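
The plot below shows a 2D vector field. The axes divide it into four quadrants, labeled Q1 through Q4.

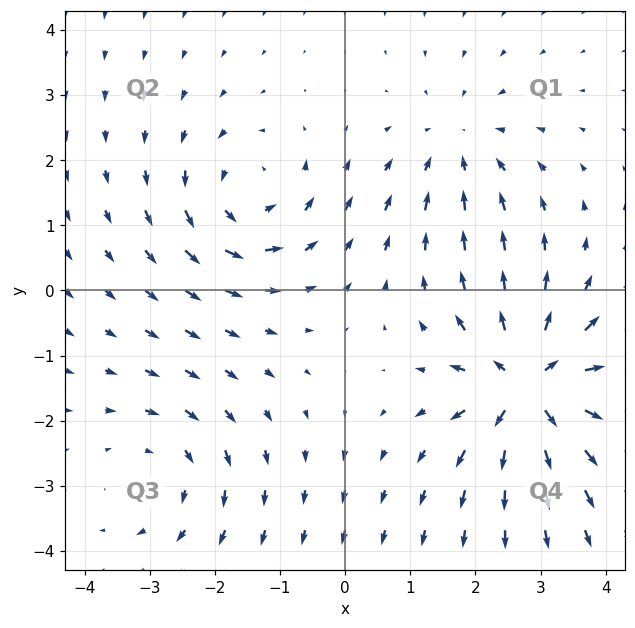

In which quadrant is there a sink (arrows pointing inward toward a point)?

The sink sits at approximately (1.7, 2.2), which lies in quadrant Q1. The divergence there is about -3, negative as expected for a sink.

Q1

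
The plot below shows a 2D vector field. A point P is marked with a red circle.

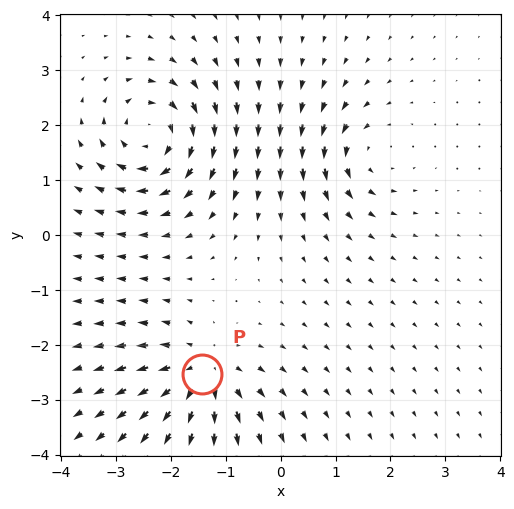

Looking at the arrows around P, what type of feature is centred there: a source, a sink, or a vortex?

source

At P (-1.4, -2.5) the arrows spread outward. Divergence about +6, curl ≈0 — positive divergence with near-zero curl is a source.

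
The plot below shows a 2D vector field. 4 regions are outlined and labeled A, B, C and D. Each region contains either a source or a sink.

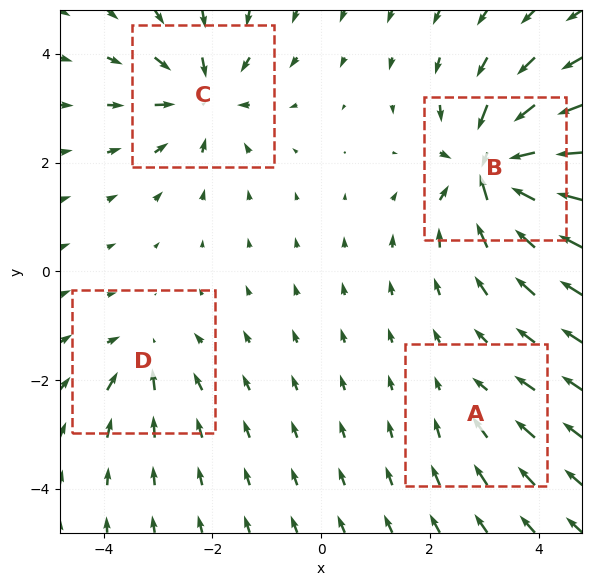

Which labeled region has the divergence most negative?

B

Divergence at each region's feature centre — A: about -2, B: about -9, C: about -6, D: about -4. Region B is most negative.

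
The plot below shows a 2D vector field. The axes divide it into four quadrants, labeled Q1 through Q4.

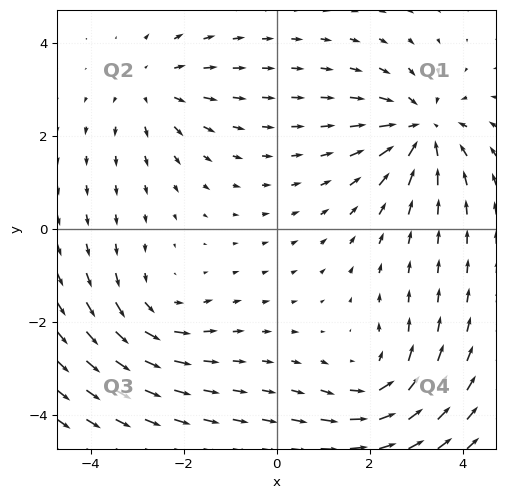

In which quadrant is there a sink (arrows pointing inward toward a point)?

Q1

The sink sits at approximately (3.1, 2.2), which lies in quadrant Q1. The divergence there is about -5, negative as expected for a sink.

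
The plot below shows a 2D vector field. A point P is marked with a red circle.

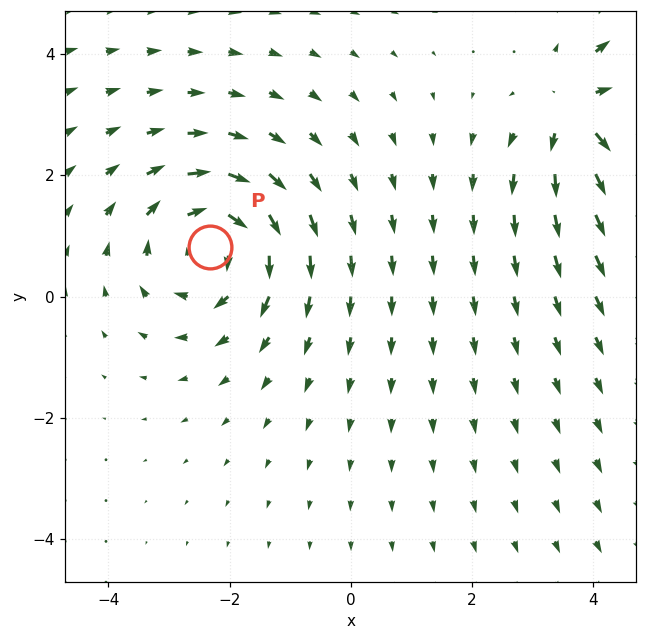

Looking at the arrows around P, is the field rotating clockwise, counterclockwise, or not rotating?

clockwise

Near P at (-2.3, 0.8) the arrows circulate clockwise. The curl (z-component) there is about -4; negative curl means clockwise rotation.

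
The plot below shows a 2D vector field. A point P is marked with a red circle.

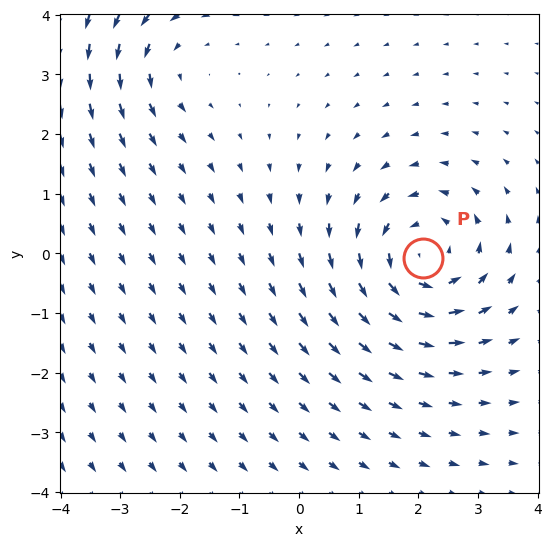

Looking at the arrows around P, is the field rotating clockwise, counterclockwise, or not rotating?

counterclockwise

Near P at (2.1, -0.1) the arrows circulate counterclockwise. The curl (z-component) there is about +5; positive curl means counterclockwise rotation.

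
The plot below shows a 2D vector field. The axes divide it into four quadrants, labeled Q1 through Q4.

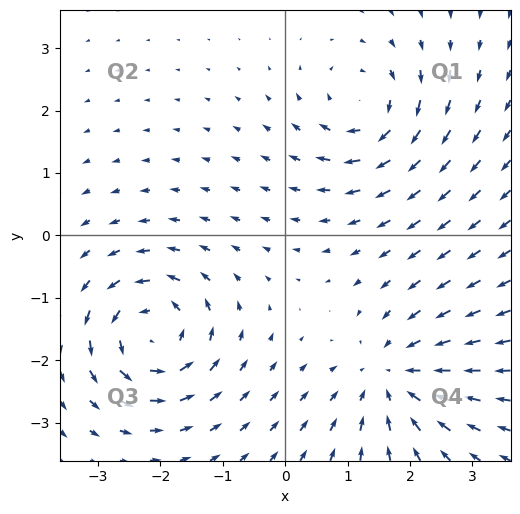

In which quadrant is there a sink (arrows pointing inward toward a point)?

Q4

The sink sits at approximately (1.7, -2.3), which lies in quadrant Q4. The divergence there is about -3, negative as expected for a sink.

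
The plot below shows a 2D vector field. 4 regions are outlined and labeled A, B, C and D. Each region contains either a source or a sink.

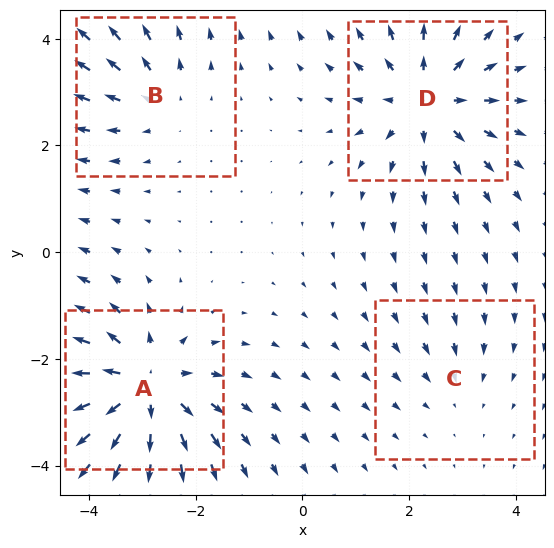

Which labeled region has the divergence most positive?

A

Divergence at each region's feature centre — A: about +6, B: about +3, C: about -2, D: about +5. Region A is most positive.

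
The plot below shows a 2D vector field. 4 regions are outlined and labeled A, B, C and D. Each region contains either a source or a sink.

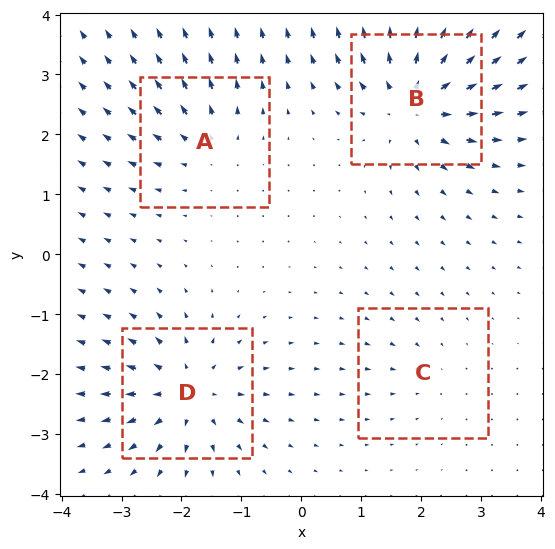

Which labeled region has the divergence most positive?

Divergence at each region's feature centre — A: about +4, B: about +8, C: about -2, D: about +7. Region B is most positive.

B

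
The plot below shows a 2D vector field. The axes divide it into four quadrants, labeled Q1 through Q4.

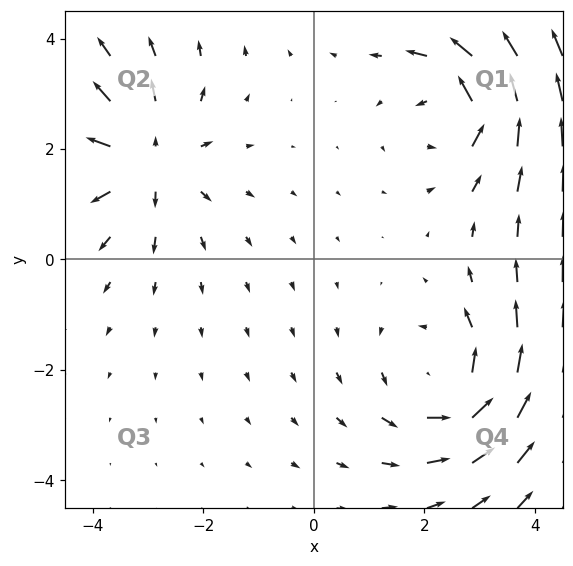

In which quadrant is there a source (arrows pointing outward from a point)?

Q2

The source sits at approximately (-3.0, 1.8), which lies in quadrant Q2. The divergence there is about +4, positive as expected for a source.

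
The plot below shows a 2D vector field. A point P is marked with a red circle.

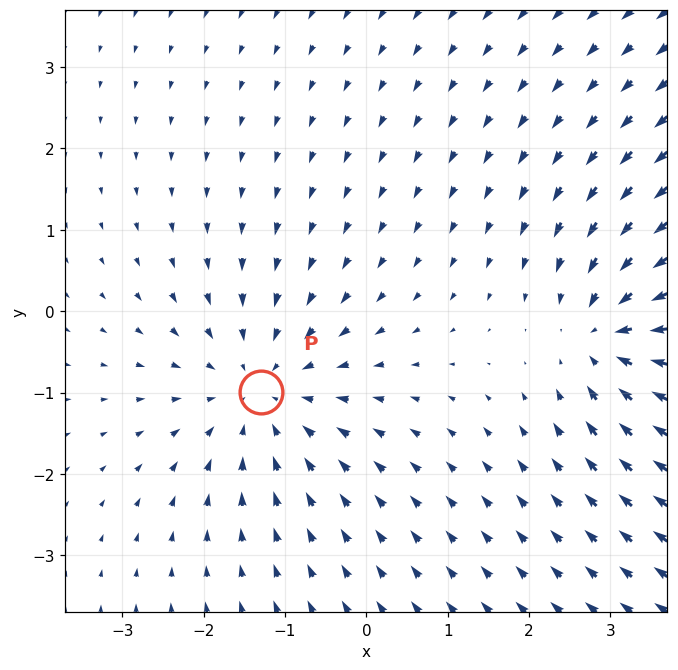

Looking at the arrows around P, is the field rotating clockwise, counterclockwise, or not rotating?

Near P at (-1.3, -1.0) the arrows show no circulation. The curl there is ≈0.

not rotating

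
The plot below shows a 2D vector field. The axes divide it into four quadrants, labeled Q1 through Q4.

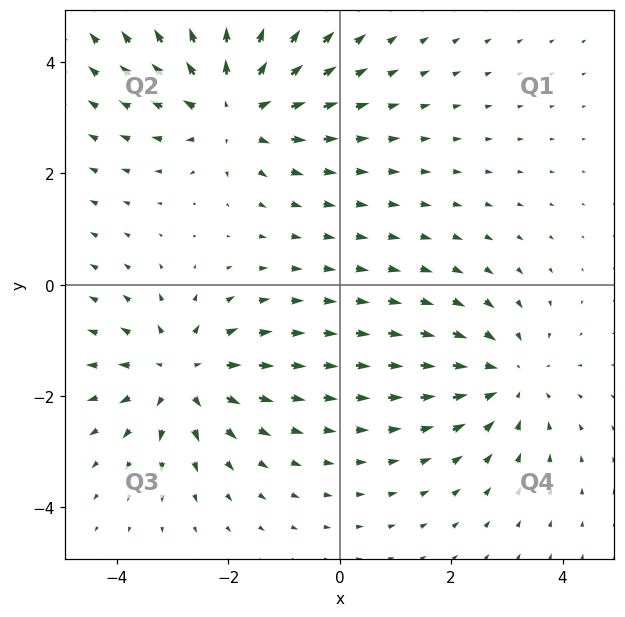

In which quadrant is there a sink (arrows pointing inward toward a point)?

The sink sits at approximately (3.0, -1.7), which lies in quadrant Q4. The divergence there is about -3, negative as expected for a sink.

Q4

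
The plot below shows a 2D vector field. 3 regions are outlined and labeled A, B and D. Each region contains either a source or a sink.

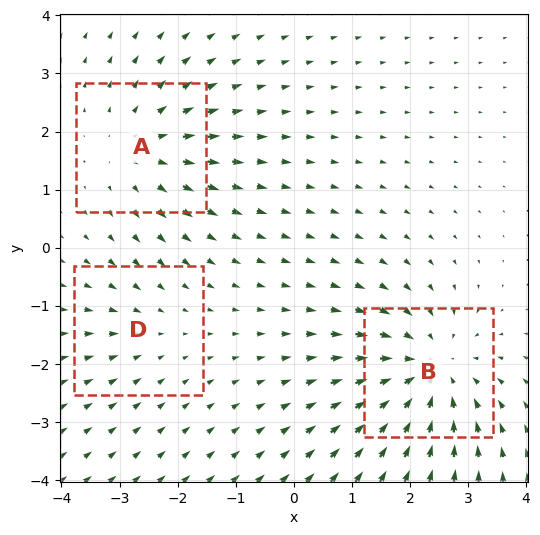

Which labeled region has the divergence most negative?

Divergence at each region's feature centre — A: about +3, B: about -4, D: about -2. Region B is most negative.

B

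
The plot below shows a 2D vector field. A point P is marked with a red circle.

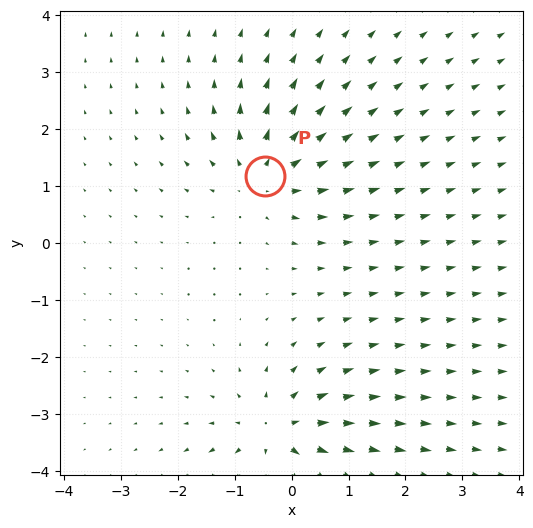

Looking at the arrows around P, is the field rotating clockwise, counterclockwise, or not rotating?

Near P at (-0.5, 1.2) the arrows show no circulation. The curl there is ≈0.

not rotating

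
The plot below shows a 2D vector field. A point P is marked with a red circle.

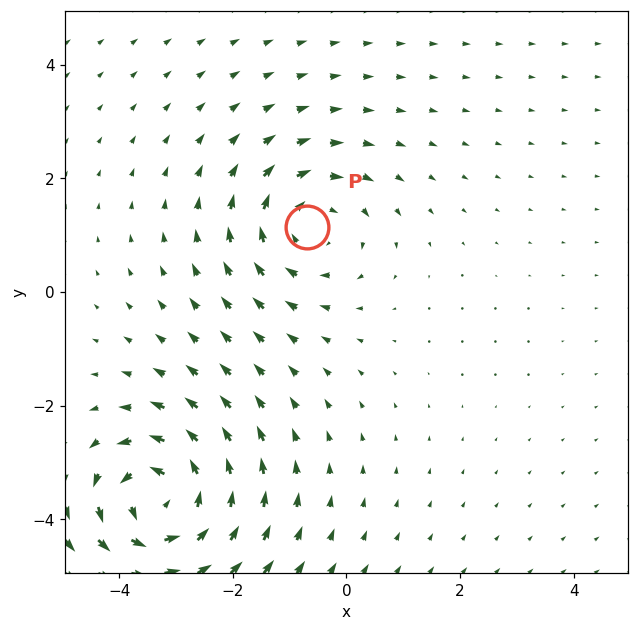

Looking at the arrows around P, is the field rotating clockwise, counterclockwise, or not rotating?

Near P at (-0.7, 1.1) the arrows circulate clockwise. The curl (z-component) there is about -3; negative curl means clockwise rotation.

clockwise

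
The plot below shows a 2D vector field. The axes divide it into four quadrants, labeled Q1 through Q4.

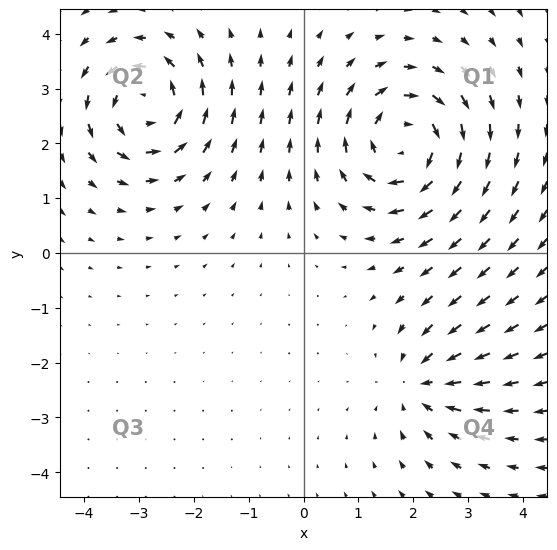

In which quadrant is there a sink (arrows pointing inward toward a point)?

The sink sits at approximately (2.2, -2.4), which lies in quadrant Q4. The divergence there is about -3, negative as expected for a sink.

Q4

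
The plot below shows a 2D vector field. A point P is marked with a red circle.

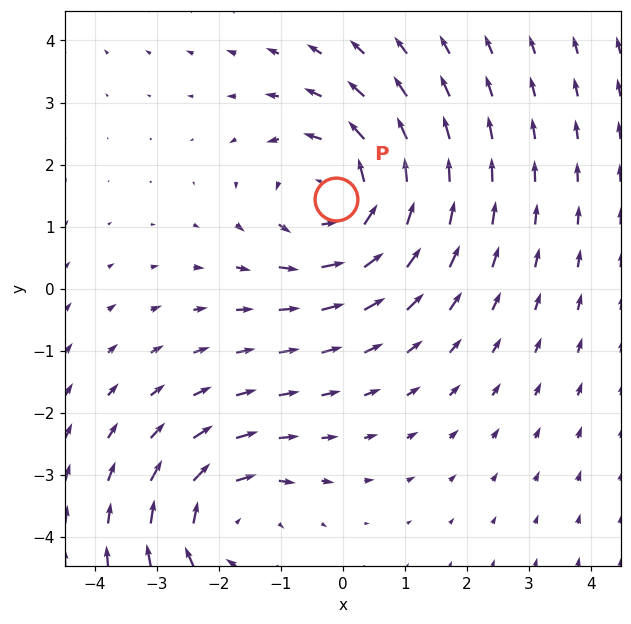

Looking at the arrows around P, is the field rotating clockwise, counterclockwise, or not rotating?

Near P at (-0.1, 1.4) the arrows circulate counterclockwise. The curl (z-component) there is about +4; positive curl means counterclockwise rotation.

counterclockwise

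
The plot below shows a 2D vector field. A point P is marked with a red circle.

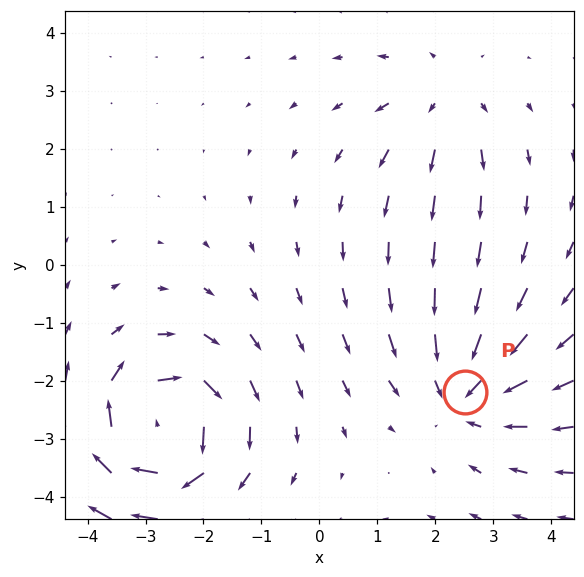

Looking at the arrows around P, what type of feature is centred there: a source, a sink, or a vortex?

sink

At P (2.5, -2.2) the arrows converge inward. Divergence about -4, curl ≈0 — negative divergence with near-zero curl is a sink.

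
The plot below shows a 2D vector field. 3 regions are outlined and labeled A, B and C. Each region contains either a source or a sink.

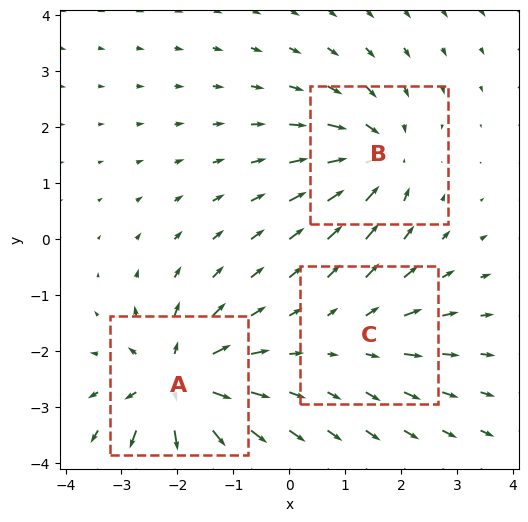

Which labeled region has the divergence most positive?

Divergence at each region's feature centre — A: about +5, B: about -4, C: about +2. Region A is most positive.

A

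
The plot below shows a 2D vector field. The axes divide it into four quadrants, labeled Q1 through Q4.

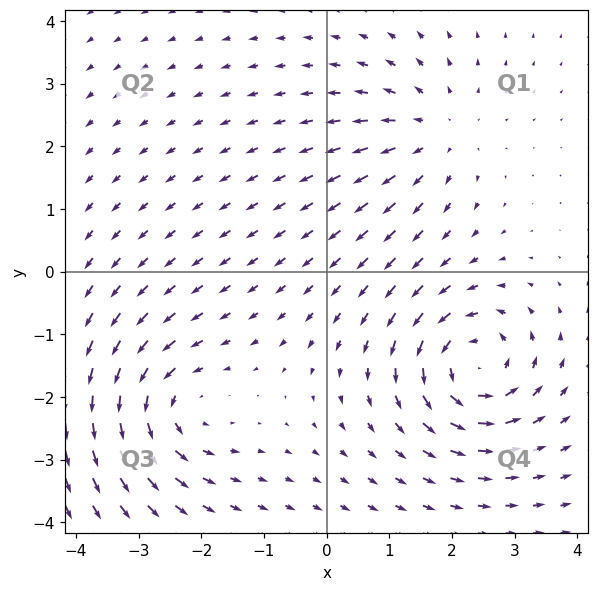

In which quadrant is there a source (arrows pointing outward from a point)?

The source sits at approximately (1.7, 2.2), which lies in quadrant Q1. The divergence there is about +3, positive as expected for a source.

Q1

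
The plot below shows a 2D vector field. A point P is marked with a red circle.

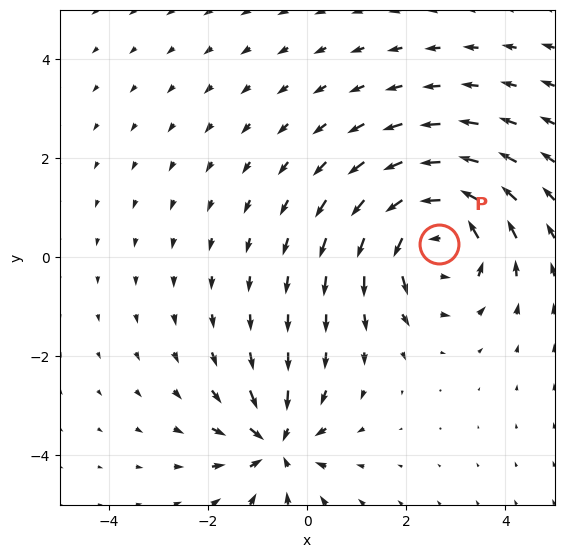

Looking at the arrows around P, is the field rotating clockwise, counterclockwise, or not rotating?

counterclockwise

Near P at (2.7, 0.3) the arrows circulate counterclockwise. The curl (z-component) there is about +4; positive curl means counterclockwise rotation.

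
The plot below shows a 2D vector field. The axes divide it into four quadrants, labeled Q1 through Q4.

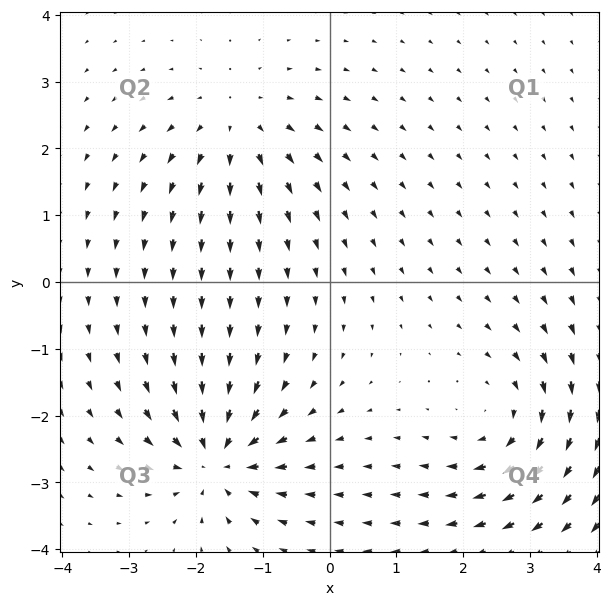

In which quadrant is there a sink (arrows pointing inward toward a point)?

The sink sits at approximately (-1.7, -2.6), which lies in quadrant Q3. The divergence there is about -6, negative as expected for a sink.

Q3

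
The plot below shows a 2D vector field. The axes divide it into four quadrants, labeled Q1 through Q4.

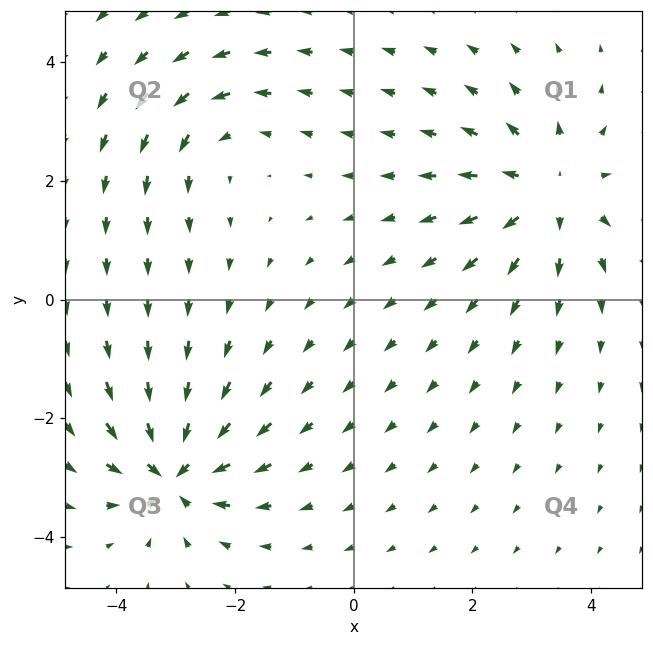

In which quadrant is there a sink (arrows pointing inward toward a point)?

Q3

The sink sits at approximately (-3.0, -2.9), which lies in quadrant Q3. The divergence there is about -5, negative as expected for a sink.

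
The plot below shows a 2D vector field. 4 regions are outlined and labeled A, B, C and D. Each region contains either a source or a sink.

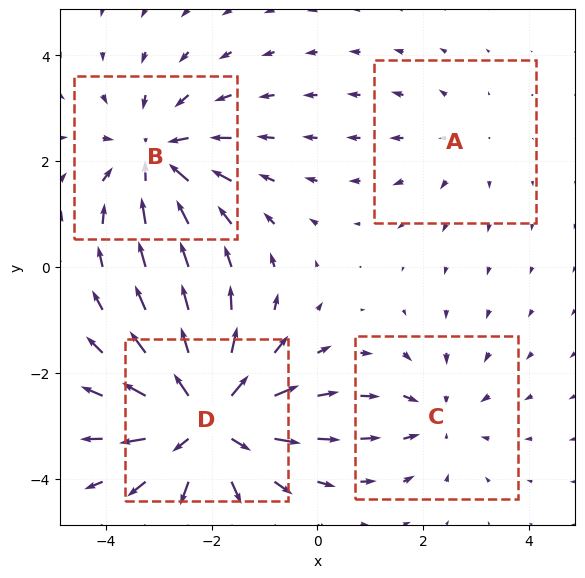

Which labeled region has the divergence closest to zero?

A

Divergence at each region's feature centre — A: about +2, B: about -5, C: about -3, D: about +7. Region A is closest to zero.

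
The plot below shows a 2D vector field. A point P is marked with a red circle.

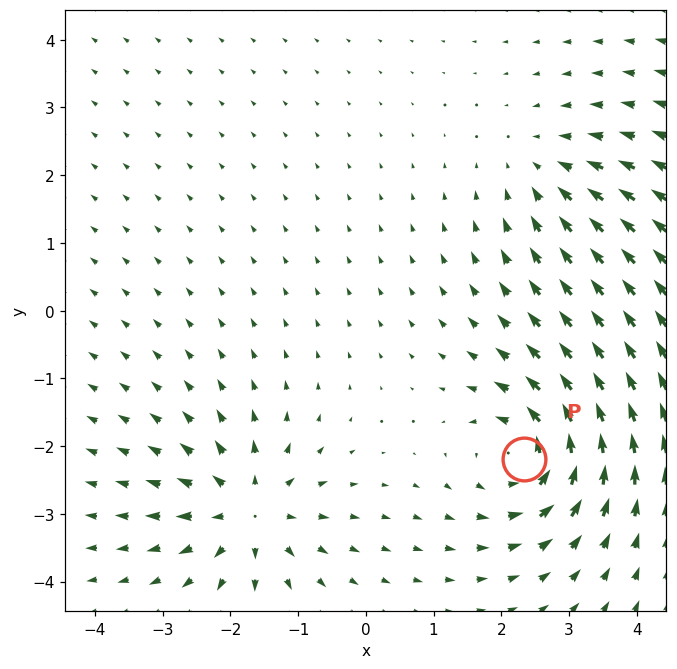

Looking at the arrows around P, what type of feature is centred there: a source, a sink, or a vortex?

vortex

At P (2.3, -2.2) the arrows circulate counterclockwise. Divergence ≈0, curl about +5 — near-zero divergence with nonzero curl is a vortex.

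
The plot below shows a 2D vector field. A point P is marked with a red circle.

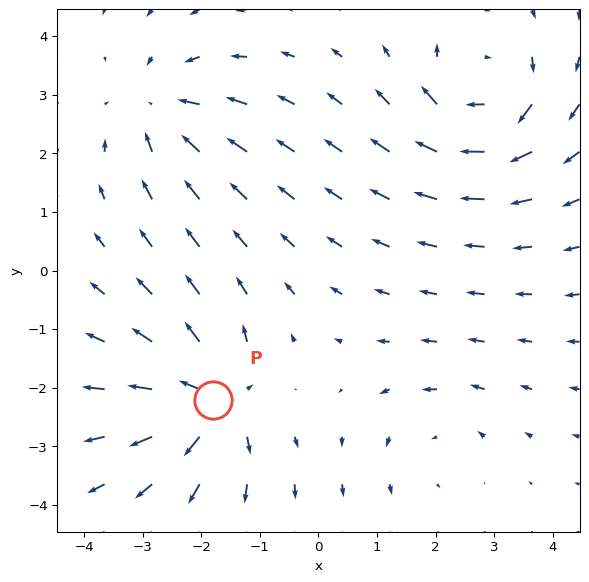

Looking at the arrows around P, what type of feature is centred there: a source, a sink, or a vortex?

source

At P (-1.8, -2.2) the arrows spread outward. Divergence about +7, curl ≈0 — positive divergence with near-zero curl is a source.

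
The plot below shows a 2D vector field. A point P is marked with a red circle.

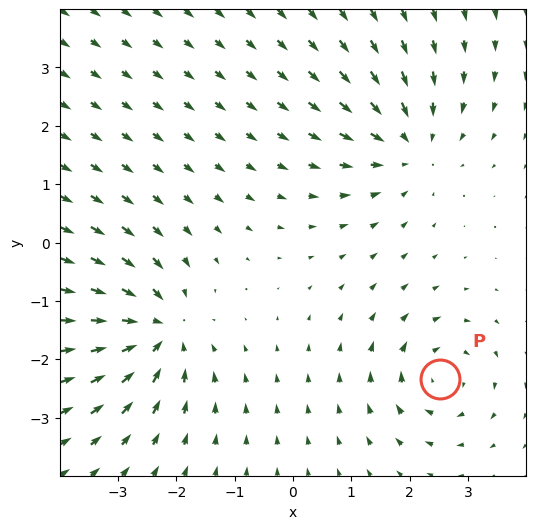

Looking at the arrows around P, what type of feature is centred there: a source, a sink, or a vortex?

vortex

At P (2.5, -2.3) the arrows circulate clockwise. Divergence ≈0, curl about -5 — near-zero divergence with nonzero curl is a vortex.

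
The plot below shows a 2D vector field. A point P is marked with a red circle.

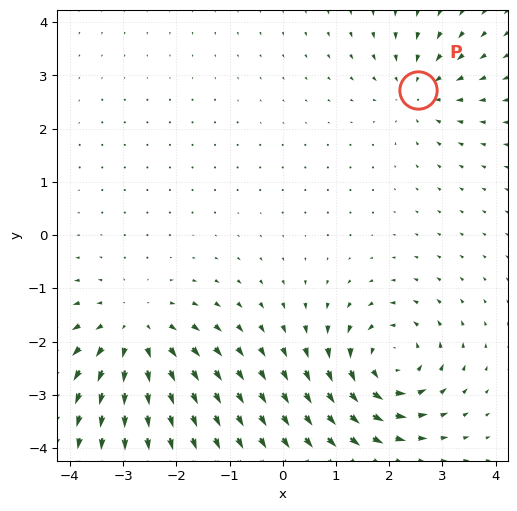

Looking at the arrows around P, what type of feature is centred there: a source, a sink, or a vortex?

sink

At P (2.5, 2.7) the arrows converge inward. Divergence about -3, curl ≈0 — negative divergence with near-zero curl is a sink.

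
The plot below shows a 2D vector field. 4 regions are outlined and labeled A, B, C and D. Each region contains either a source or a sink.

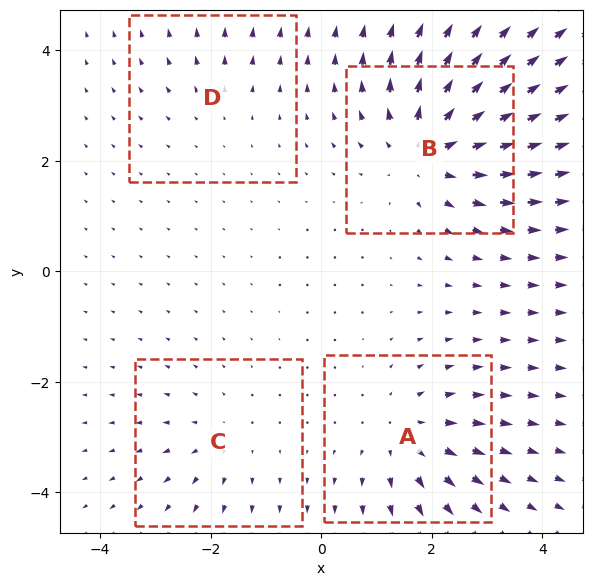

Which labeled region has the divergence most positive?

Divergence at each region's feature centre — A: about +5, B: about +7, C: about +3, D: about +2. Region B is most positive.

B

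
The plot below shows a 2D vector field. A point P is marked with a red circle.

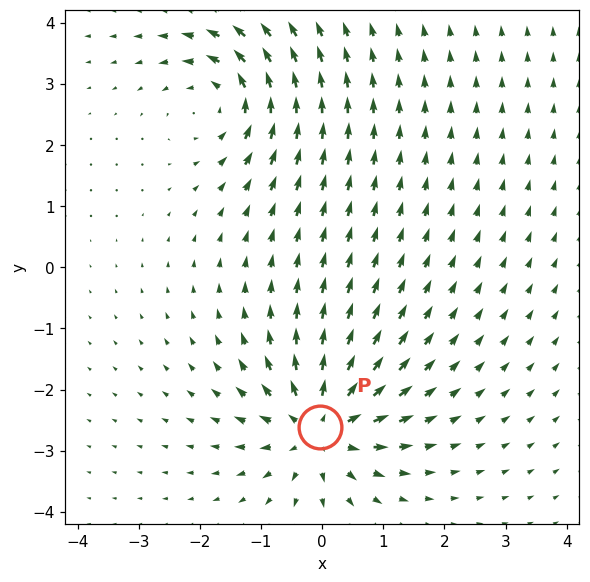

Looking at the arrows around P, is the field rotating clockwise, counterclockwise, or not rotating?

not rotating

Near P at (-0.0, -2.6) the arrows show no circulation. The curl there is ≈0.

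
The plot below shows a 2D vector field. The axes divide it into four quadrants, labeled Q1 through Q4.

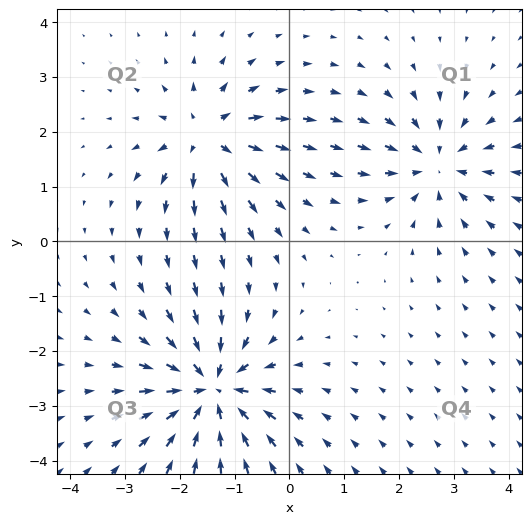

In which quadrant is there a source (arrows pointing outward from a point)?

Q2

The source sits at approximately (-1.5, 1.9), which lies in quadrant Q2. The divergence there is about +5, positive as expected for a source.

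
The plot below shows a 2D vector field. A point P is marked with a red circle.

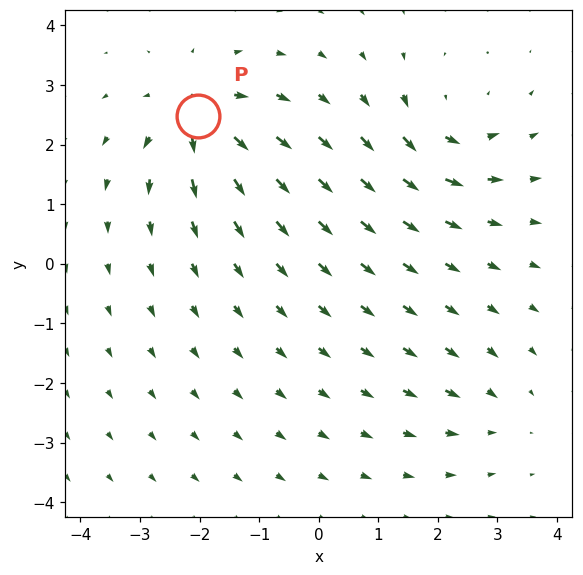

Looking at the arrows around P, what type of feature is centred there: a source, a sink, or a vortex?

At P (-2.0, 2.5) the arrows spread outward. Divergence about +7, curl ≈0 — positive divergence with near-zero curl is a source.

source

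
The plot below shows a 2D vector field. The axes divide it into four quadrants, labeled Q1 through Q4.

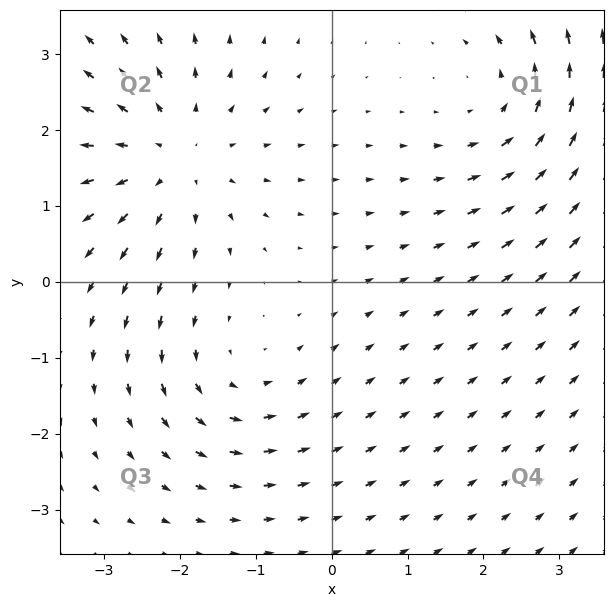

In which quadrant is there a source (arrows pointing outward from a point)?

The source sits at approximately (-2.1, 1.6), which lies in quadrant Q2. The divergence there is about +4, positive as expected for a source.

Q2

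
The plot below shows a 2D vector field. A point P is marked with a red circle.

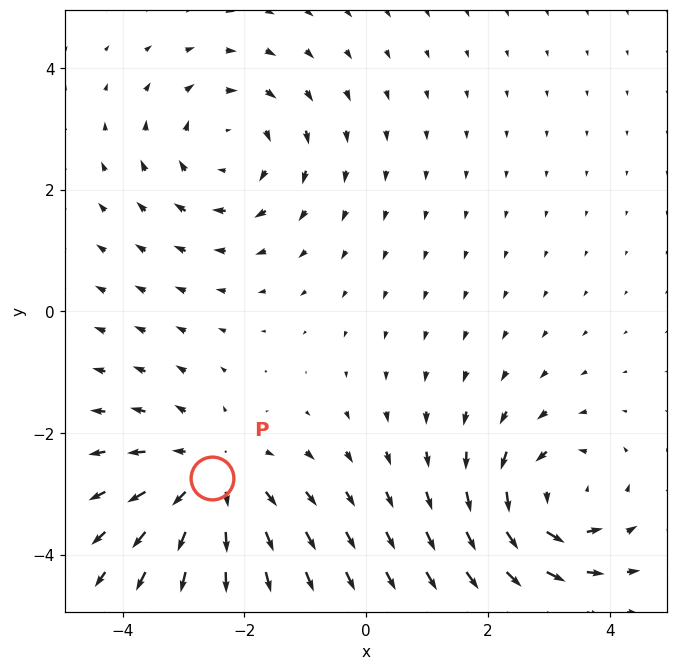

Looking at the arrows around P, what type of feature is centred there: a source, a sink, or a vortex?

At P (-2.5, -2.7) the arrows spread outward. Divergence about +3, curl ≈0 — positive divergence with near-zero curl is a source.

source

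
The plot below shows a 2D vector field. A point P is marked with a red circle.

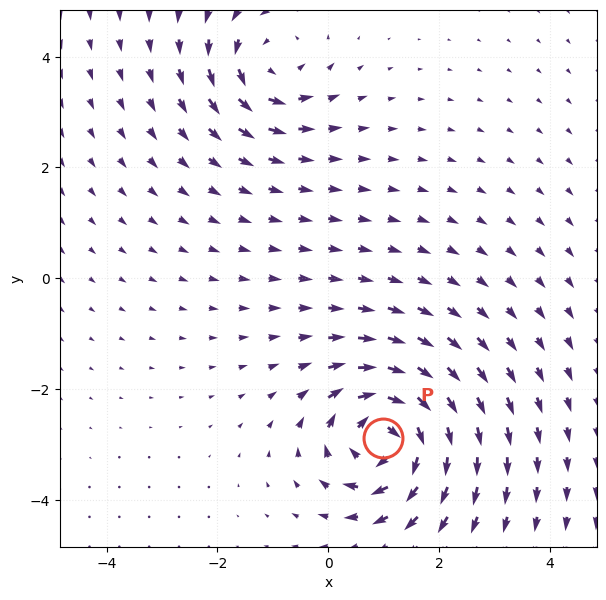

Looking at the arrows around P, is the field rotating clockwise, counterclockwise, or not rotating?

clockwise

Near P at (1.0, -2.9) the arrows circulate clockwise. The curl (z-component) there is about -6; negative curl means clockwise rotation.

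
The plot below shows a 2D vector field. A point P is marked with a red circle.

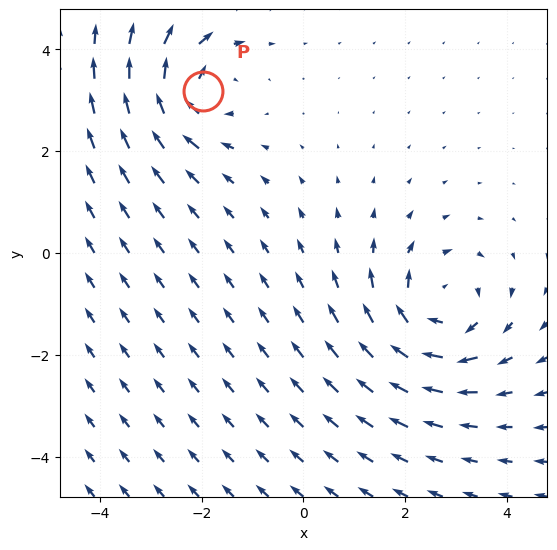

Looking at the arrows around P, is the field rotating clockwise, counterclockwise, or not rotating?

clockwise

Near P at (-2.0, 3.2) the arrows circulate clockwise. The curl (z-component) there is about -4; negative curl means clockwise rotation.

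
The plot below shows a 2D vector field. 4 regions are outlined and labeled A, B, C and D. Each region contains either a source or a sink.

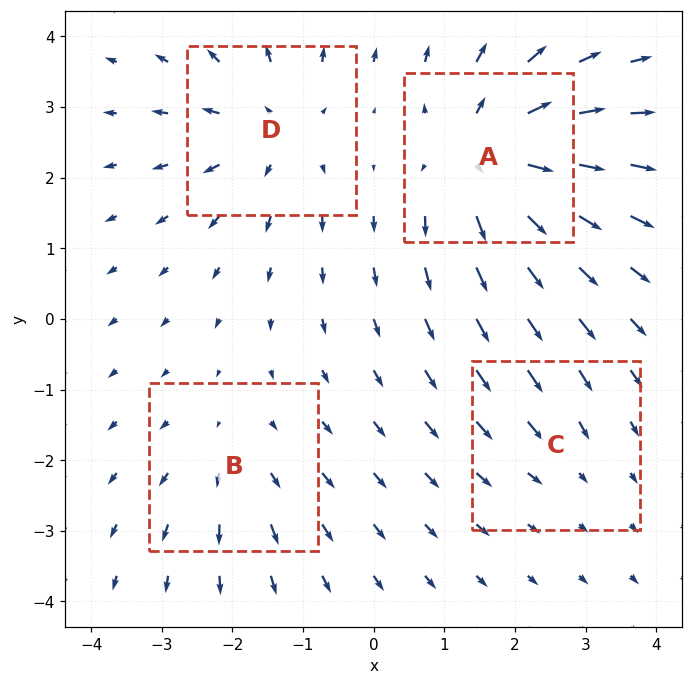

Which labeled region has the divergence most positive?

A

Divergence at each region's feature centre — A: about +7, B: about +3, C: about -2, D: about +5. Region A is most positive.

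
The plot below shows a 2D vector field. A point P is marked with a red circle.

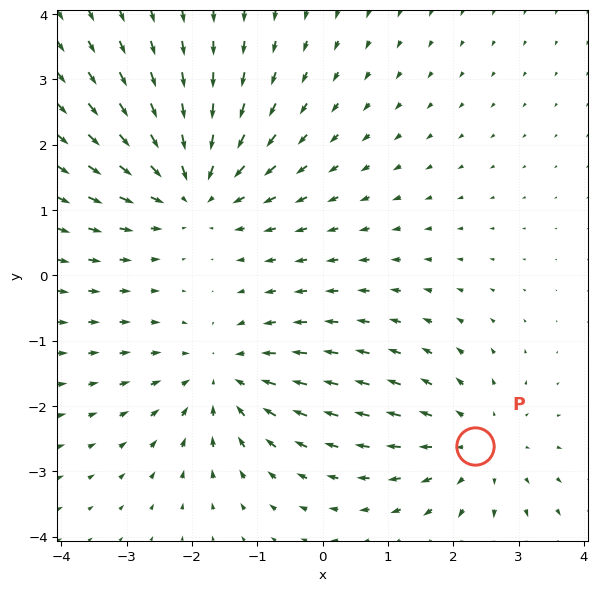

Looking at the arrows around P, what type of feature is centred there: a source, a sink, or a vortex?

source

At P (2.3, -2.6) the arrows spread outward. Divergence about +3, curl ≈0 — positive divergence with near-zero curl is a source.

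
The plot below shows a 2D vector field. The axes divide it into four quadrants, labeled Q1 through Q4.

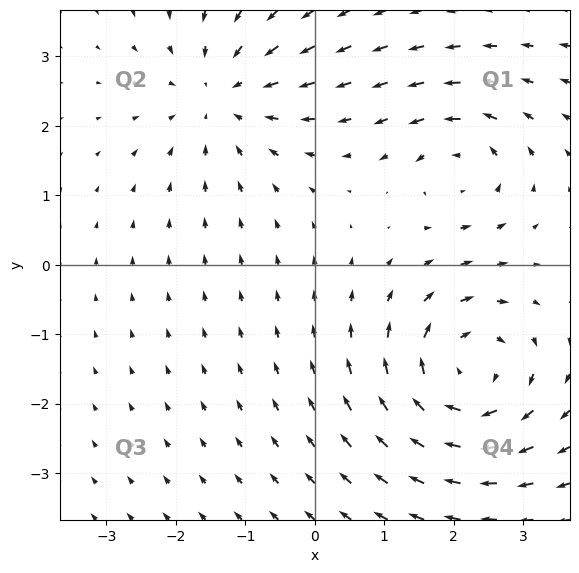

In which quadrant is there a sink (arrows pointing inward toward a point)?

The sink sits at approximately (-1.3, 2.4), which lies in quadrant Q2. The divergence there is about -4, negative as expected for a sink.

Q2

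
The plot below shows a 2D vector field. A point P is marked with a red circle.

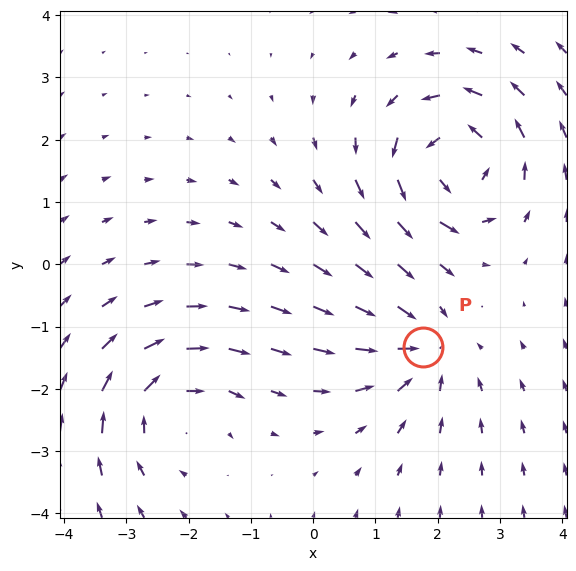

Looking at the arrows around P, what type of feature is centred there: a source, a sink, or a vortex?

sink

At P (1.8, -1.3) the arrows converge inward. Divergence about -4, curl ≈0 — negative divergence with near-zero curl is a sink.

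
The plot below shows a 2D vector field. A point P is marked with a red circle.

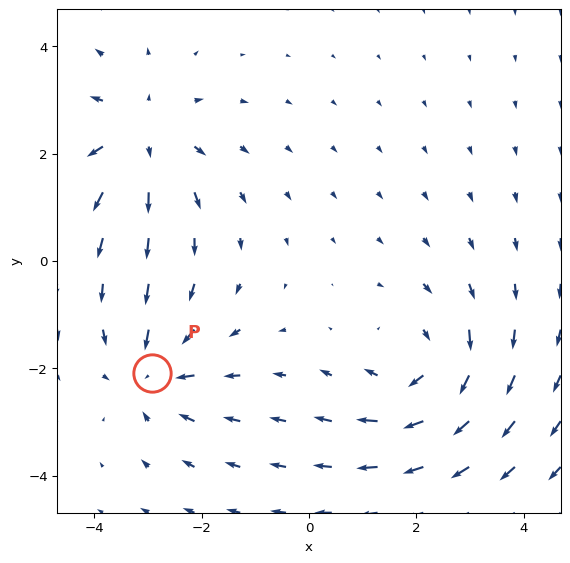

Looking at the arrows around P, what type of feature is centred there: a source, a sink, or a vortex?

sink

At P (-2.9, -2.1) the arrows converge inward. Divergence about -3, curl ≈0 — negative divergence with near-zero curl is a sink.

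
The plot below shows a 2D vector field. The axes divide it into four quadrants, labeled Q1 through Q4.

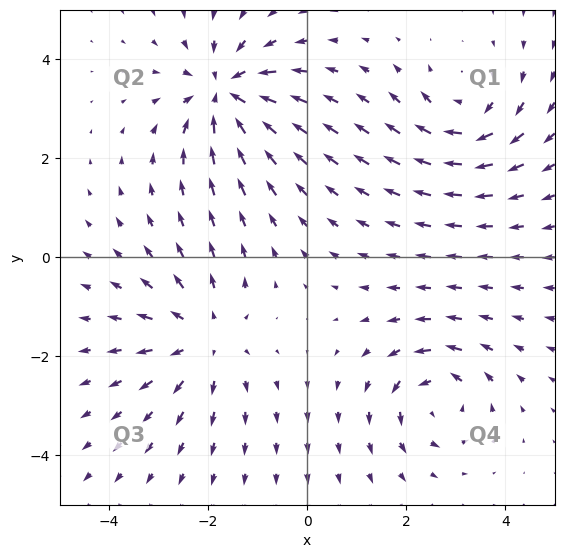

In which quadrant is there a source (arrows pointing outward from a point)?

Q3

The source sits at approximately (-2.1, -1.6), which lies in quadrant Q3. The divergence there is about +3, positive as expected for a source.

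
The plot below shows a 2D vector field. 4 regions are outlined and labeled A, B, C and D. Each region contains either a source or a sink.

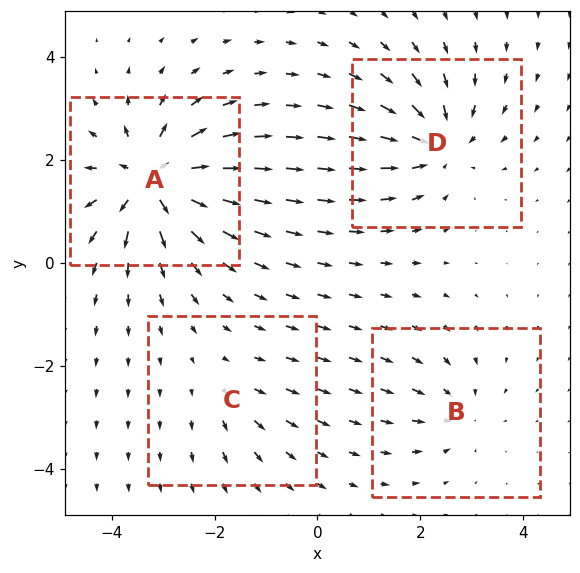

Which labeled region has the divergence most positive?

A

Divergence at each region's feature centre — A: about +8, B: about -4, C: about +2, D: about -6. Region A is most positive.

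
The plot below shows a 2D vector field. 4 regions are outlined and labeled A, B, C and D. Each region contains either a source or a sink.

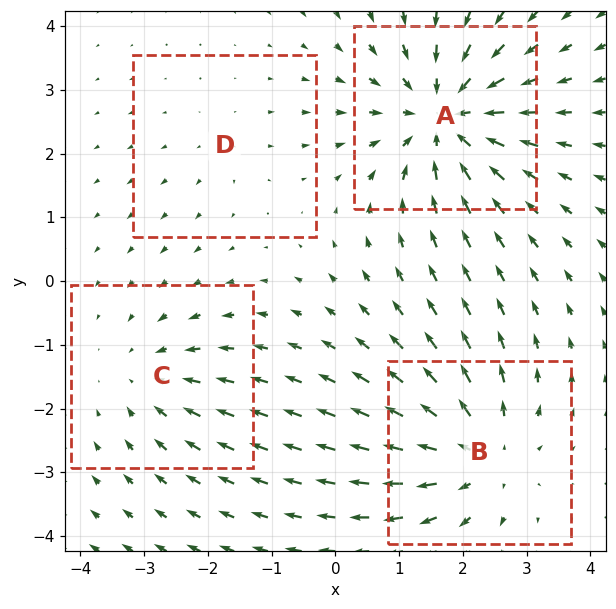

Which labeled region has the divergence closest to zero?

Divergence at each region's feature centre — A: about -6, B: about +5, C: about -3, D: about +2. Region D is closest to zero.

D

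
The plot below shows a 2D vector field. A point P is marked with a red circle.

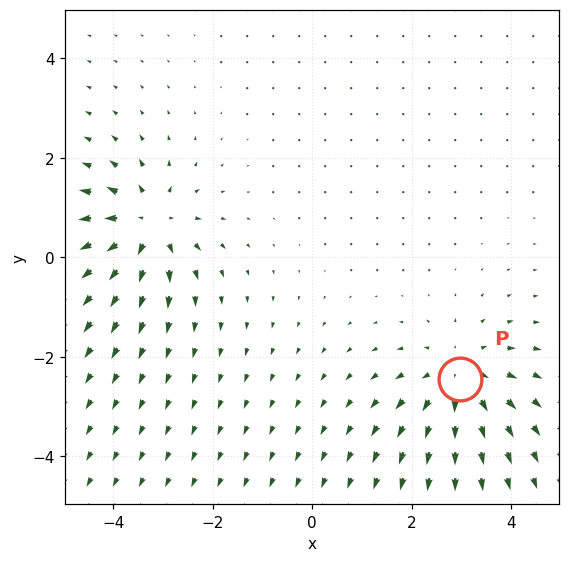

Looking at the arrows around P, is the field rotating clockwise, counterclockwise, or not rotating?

Near P at (3.0, -2.4) the arrows show no circulation. The curl there is ≈0.

not rotating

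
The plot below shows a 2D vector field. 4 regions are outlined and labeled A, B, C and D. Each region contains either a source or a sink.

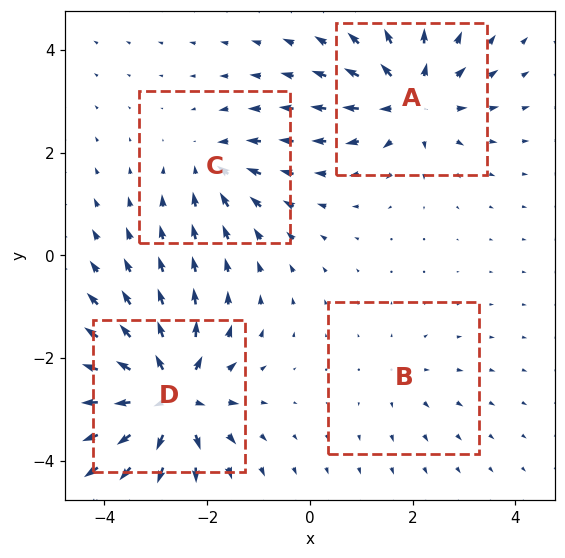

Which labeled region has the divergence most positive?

Divergence at each region's feature centre — A: about +6, B: about +2, C: about -4, D: about +8. Region D is most positive.

D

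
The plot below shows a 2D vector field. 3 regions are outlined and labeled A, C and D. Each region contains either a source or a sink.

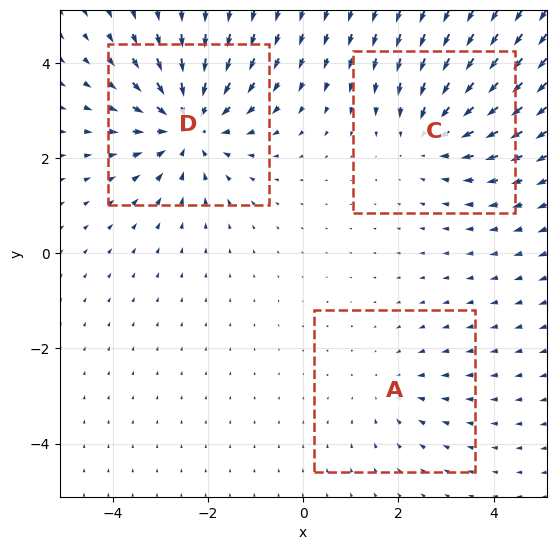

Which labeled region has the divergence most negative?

Divergence at each region's feature centre — A: about -2, C: about -3, D: about -5. Region D is most negative.

D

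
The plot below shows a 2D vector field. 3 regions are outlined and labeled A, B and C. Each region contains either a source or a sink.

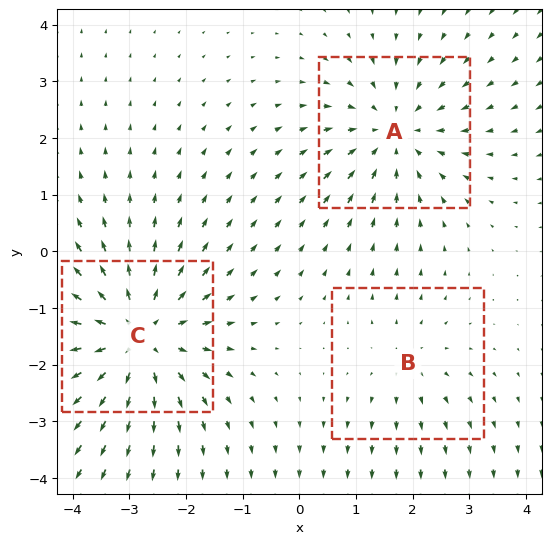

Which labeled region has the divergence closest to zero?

Divergence at each region's feature centre — A: about -3, B: about +2, C: about +4. Region B is closest to zero.

B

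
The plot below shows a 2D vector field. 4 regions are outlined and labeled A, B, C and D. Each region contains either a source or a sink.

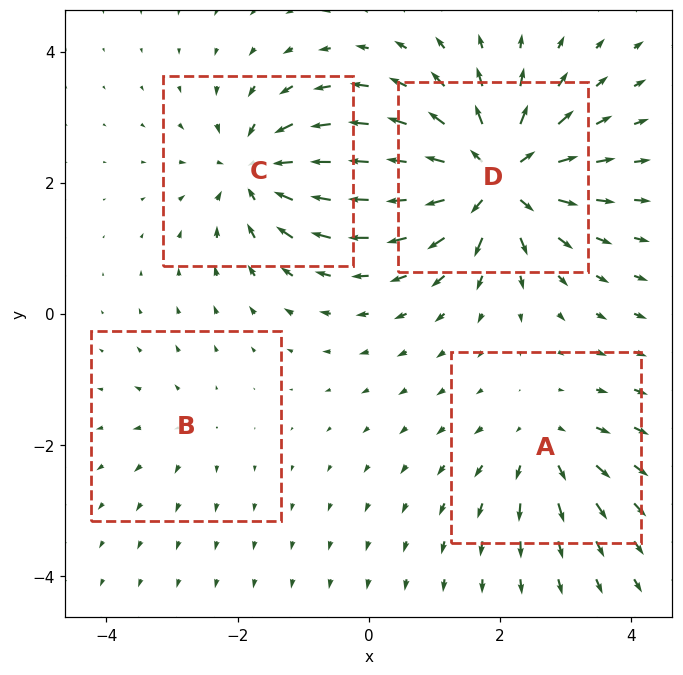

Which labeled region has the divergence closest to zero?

B

Divergence at each region's feature centre — A: about +4, B: about +2, C: about -6, D: about +9. Region B is closest to zero.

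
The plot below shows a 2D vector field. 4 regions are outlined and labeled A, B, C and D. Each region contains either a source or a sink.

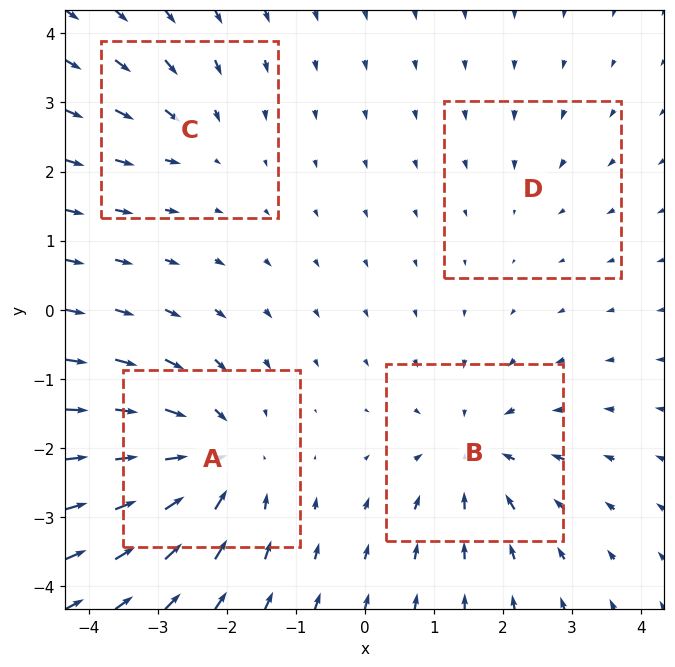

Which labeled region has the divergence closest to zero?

Divergence at each region's feature centre — A: about -7, B: about -5, C: about -3, D: about -2. Region D is closest to zero.

D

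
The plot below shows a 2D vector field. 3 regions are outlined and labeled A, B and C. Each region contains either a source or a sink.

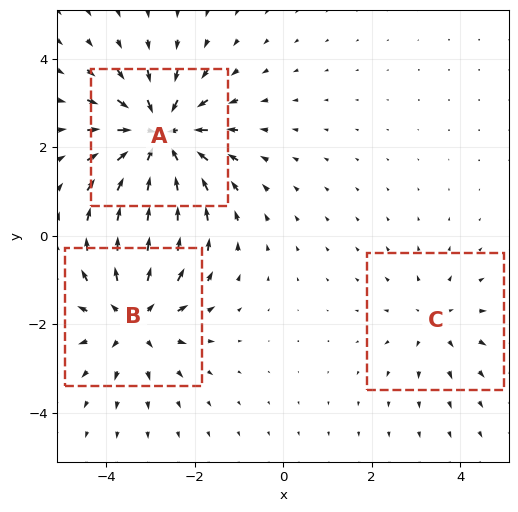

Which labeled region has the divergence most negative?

A

Divergence at each region's feature centre — A: about -5, B: about +4, C: about +2. Region A is most negative.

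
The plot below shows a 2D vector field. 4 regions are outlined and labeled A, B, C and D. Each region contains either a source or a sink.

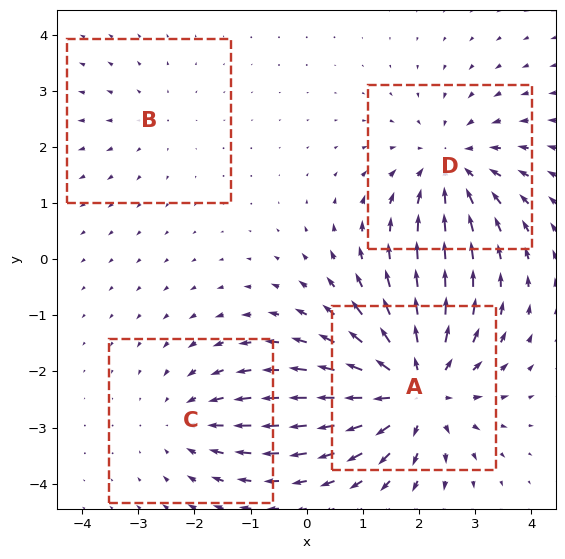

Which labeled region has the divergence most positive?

A

Divergence at each region's feature centre — A: about +7, B: about +2, C: about -3, D: about -5. Region A is most positive.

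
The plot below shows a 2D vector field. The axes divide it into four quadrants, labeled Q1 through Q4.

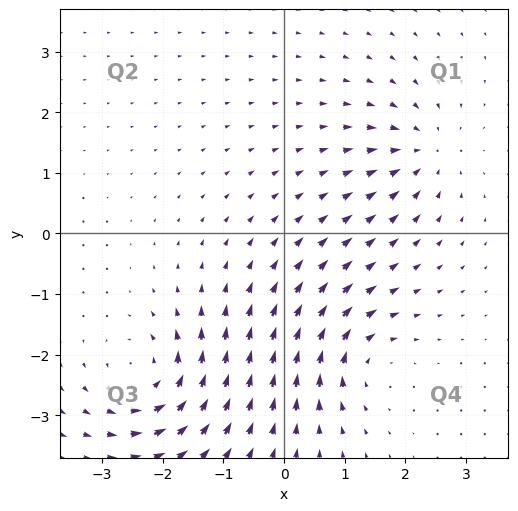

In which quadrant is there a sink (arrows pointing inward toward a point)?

The sink sits at approximately (2.3, 1.3), which lies in quadrant Q1. The divergence there is about -5, negative as expected for a sink.

Q1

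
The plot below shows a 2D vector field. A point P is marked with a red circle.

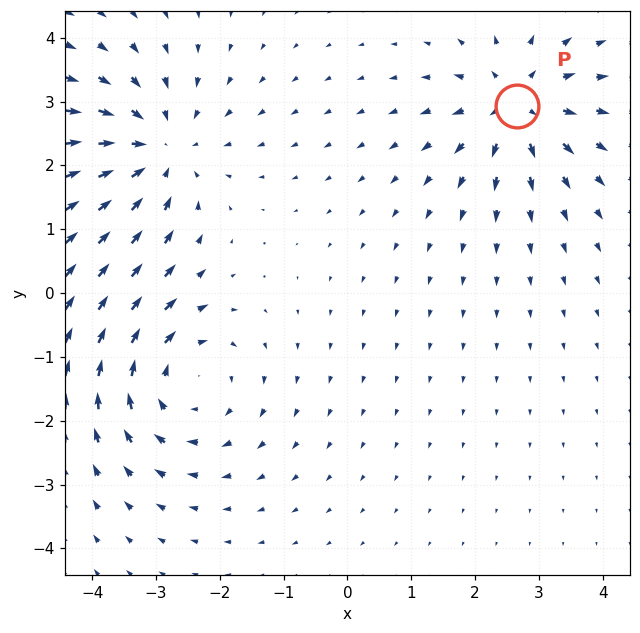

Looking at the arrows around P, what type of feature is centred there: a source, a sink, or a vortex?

At P (2.7, 2.9) the arrows spread outward. Divergence about +4, curl ≈0 — positive divergence with near-zero curl is a source.

source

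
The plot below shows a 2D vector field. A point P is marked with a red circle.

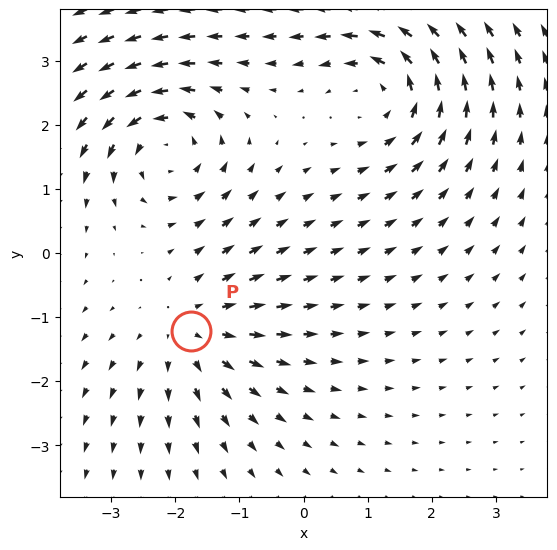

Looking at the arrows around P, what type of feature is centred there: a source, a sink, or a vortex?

At P (-1.8, -1.2) the arrows spread outward. Divergence about +3, curl ≈0 — positive divergence with near-zero curl is a source.

source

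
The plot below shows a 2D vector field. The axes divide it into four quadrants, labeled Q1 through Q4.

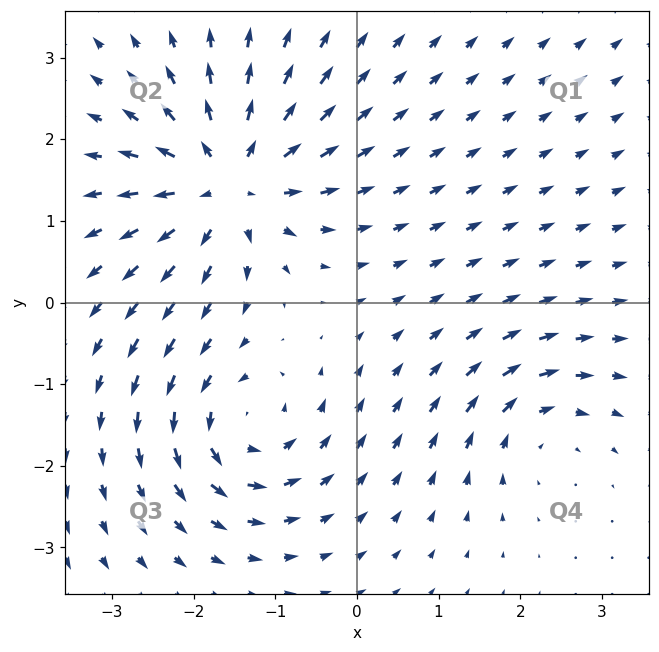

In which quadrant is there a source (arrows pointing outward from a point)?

Q2

The source sits at approximately (-1.6, 1.5), which lies in quadrant Q2. The divergence there is about +6, positive as expected for a source.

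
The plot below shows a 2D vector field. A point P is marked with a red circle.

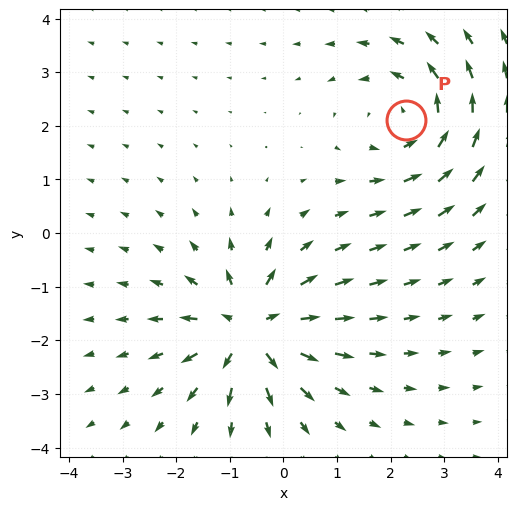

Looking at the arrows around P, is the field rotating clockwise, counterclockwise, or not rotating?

counterclockwise

Near P at (2.3, 2.1) the arrows circulate counterclockwise. The curl (z-component) there is about +3; positive curl means counterclockwise rotation.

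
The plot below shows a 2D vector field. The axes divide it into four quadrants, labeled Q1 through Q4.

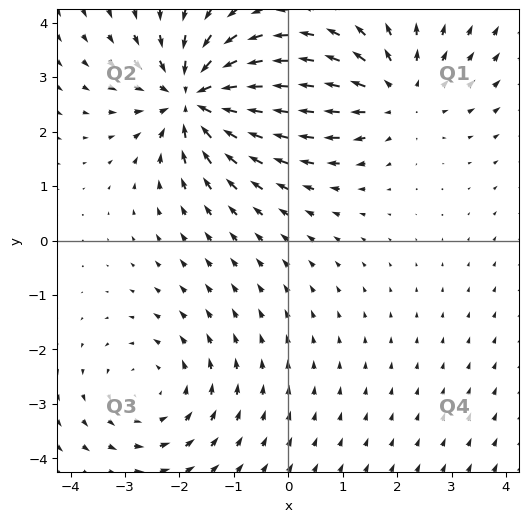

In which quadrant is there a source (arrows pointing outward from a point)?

The source sits at approximately (2.0, 2.7), which lies in quadrant Q1. The divergence there is about +3, positive as expected for a source.

Q1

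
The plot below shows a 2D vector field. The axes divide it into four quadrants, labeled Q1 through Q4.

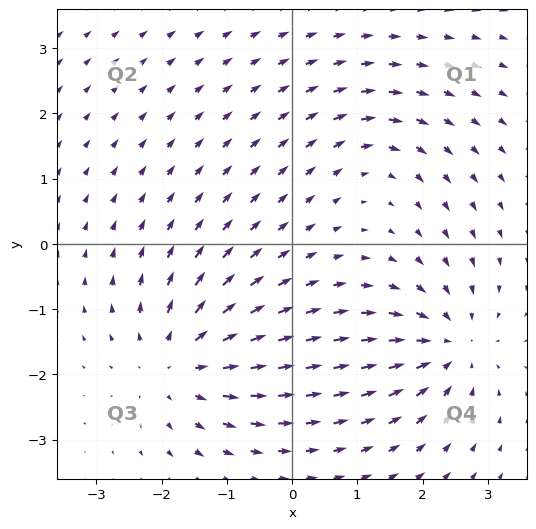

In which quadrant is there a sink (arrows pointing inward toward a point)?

Q4

The sink sits at approximately (2.4, -1.6), which lies in quadrant Q4. The divergence there is about -5, negative as expected for a sink.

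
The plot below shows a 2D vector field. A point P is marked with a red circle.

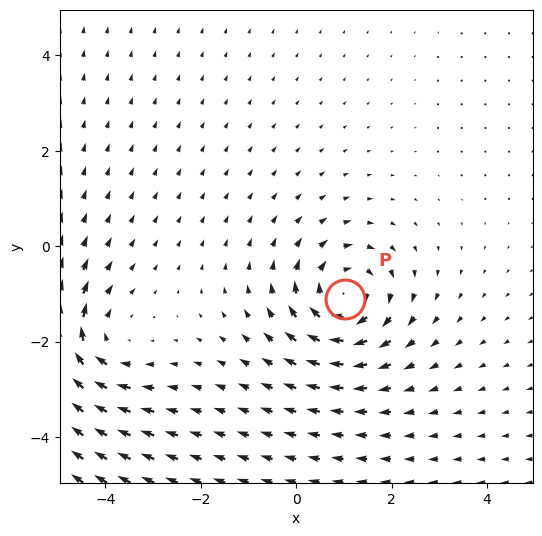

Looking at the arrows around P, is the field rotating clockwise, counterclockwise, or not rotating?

Near P at (1.0, -1.1) the arrows circulate clockwise. The curl (z-component) there is about -4; negative curl means clockwise rotation.

clockwise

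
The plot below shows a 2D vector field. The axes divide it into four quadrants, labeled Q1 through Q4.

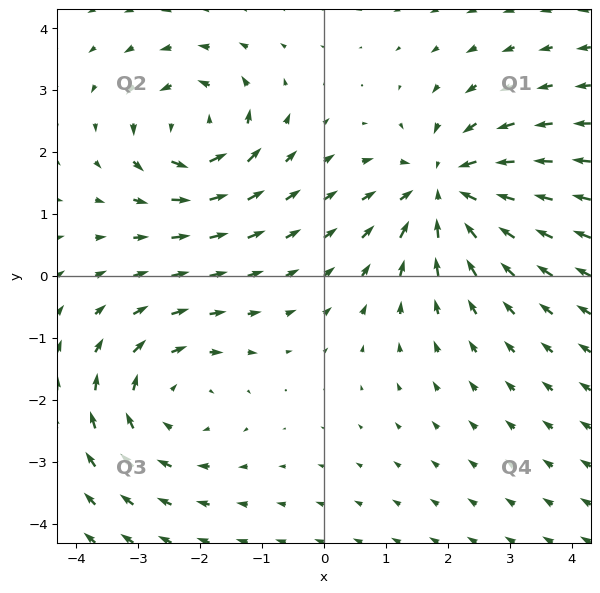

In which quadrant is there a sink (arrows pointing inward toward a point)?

The sink sits at approximately (2.0, 1.4), which lies in quadrant Q1. The divergence there is about -4, negative as expected for a sink.

Q1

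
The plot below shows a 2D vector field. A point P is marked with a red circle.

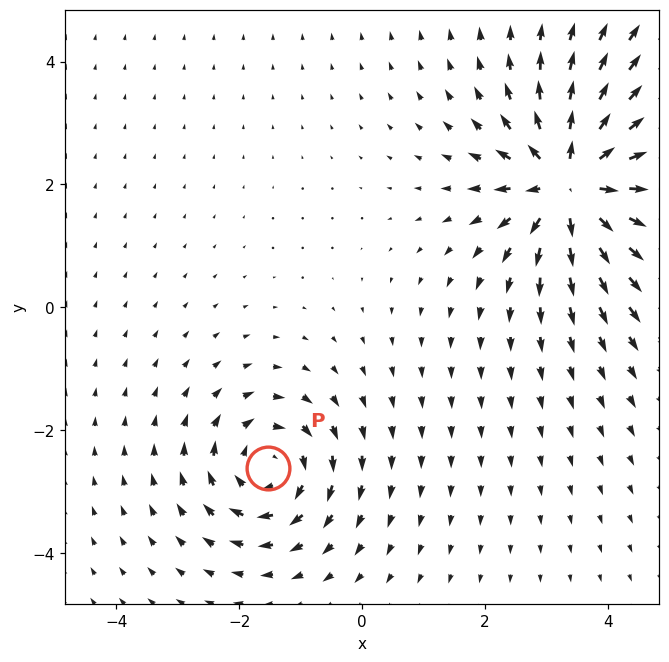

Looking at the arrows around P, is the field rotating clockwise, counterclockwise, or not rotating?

Near P at (-1.5, -2.6) the arrows circulate clockwise. The curl (z-component) there is about -3; negative curl means clockwise rotation.

clockwise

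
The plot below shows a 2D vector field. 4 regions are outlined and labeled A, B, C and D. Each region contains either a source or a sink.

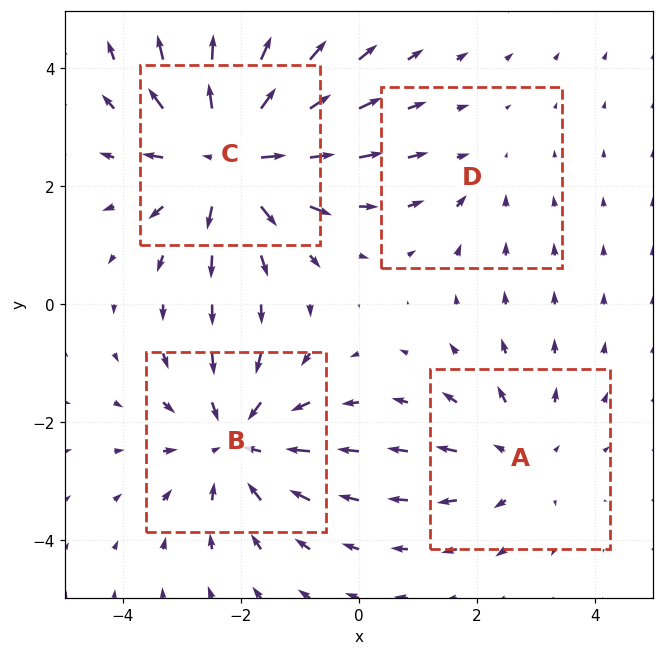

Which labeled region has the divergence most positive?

C

Divergence at each region's feature centre — A: about +3, B: about -4, C: about +6, D: about -2. Region C is most positive.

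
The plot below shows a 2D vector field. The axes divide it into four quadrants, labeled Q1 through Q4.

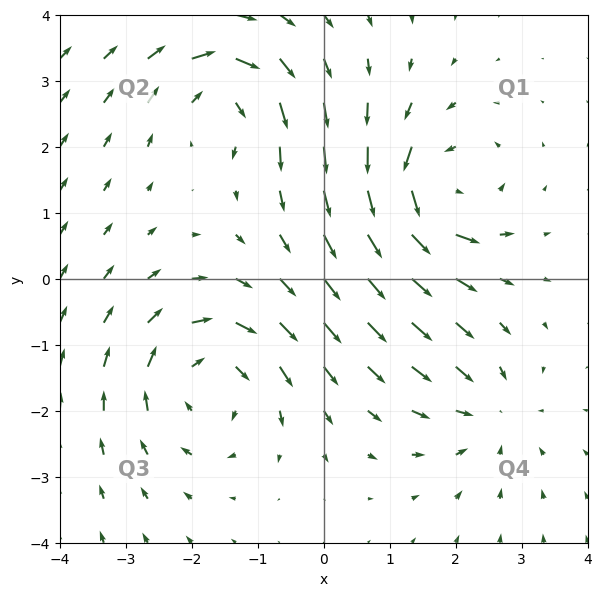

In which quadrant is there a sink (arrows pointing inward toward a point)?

Q4

The sink sits at approximately (2.5, -2.0), which lies in quadrant Q4. The divergence there is about -3, negative as expected for a sink.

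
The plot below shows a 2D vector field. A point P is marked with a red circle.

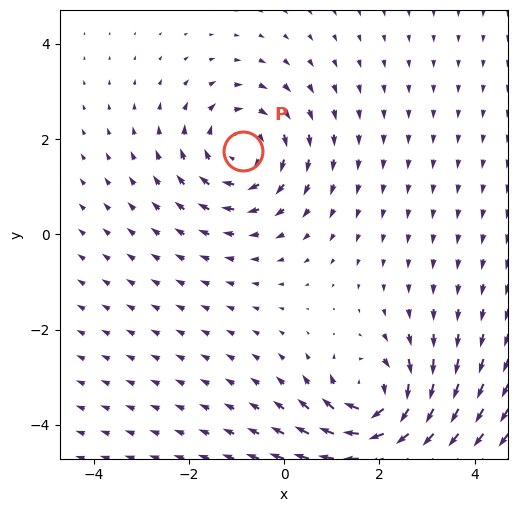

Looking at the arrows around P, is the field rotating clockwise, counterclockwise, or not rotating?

Near P at (-0.9, 1.7) the arrows circulate clockwise. The curl (z-component) there is about -2; negative curl means clockwise rotation.

clockwise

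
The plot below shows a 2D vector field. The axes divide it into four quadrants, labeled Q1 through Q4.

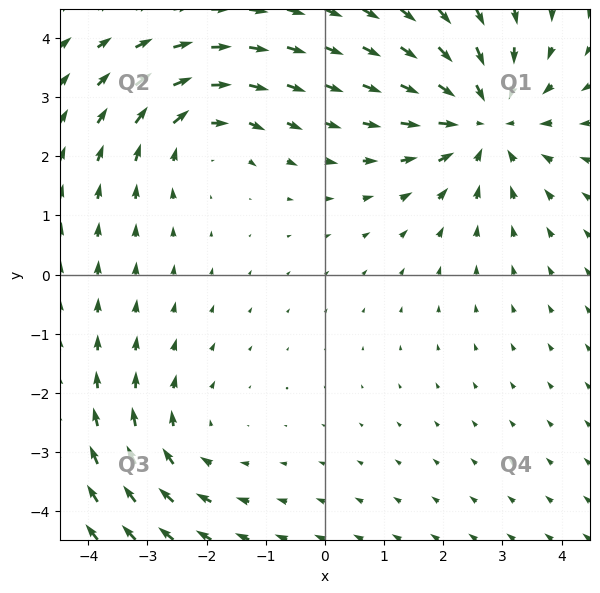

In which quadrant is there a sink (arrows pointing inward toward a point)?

The sink sits at approximately (2.7, 2.6), which lies in quadrant Q1. The divergence there is about -4, negative as expected for a sink.

Q1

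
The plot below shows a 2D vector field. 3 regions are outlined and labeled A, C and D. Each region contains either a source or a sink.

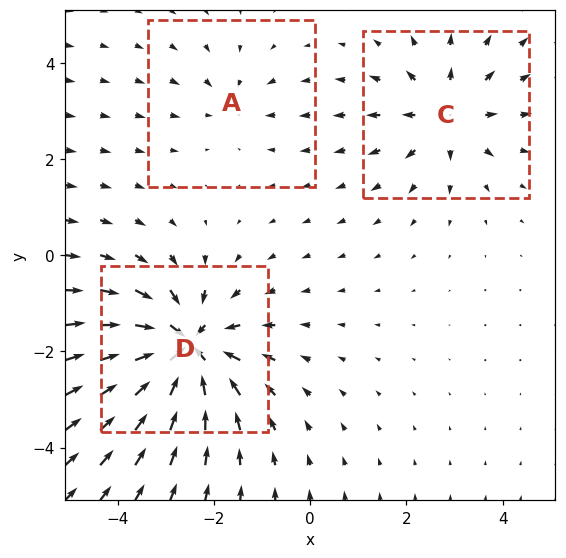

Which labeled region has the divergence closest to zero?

A

Divergence at each region's feature centre — A: about -2, C: about +3, D: about -5. Region A is closest to zero.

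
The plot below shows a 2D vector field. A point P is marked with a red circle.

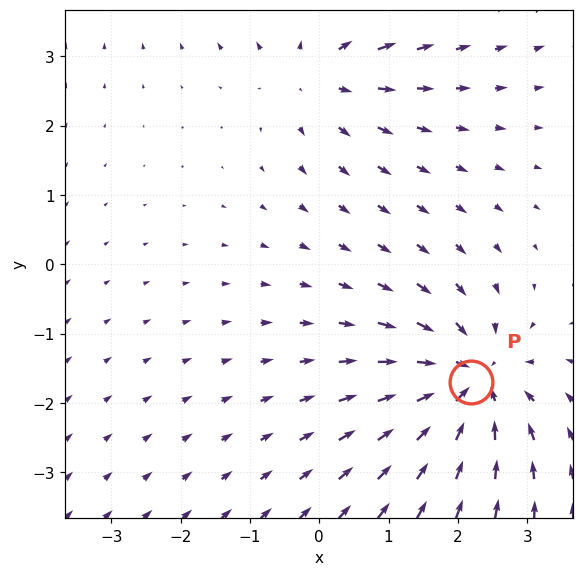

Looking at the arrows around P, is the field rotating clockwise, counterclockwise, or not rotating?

not rotating

Near P at (2.2, -1.7) the arrows show no circulation. The curl there is ≈0.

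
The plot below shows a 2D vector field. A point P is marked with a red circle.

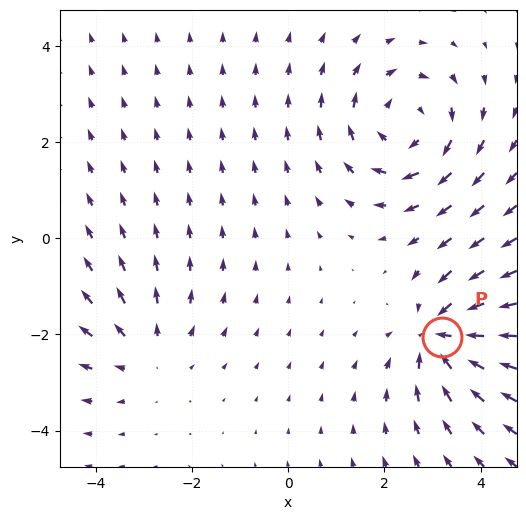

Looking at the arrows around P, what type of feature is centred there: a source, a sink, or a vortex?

At P (3.2, -2.0) the arrows converge inward. Divergence about -5, curl ≈0 — negative divergence with near-zero curl is a sink.

sink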